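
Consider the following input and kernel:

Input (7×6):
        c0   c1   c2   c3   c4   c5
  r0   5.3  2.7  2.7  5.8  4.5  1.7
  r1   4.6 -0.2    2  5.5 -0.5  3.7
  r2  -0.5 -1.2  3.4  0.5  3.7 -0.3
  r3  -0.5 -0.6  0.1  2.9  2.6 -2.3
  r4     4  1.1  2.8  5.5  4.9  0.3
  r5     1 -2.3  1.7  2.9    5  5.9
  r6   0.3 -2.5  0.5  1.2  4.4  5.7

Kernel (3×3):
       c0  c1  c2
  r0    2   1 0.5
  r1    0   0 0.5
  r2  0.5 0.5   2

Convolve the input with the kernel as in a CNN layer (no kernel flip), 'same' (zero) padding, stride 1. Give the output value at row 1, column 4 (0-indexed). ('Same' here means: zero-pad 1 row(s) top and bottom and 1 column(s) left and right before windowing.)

The receptive field on the zero-padded input at this output position is [5.8 4.5 1.7 / 5.5 -0.5 3.7 / 0.5 3.7 -0.3]. Elementwise product with the kernel and sum: 5.8·2 + 4.5·1 + 1.7·0.5 + 3.7·0.5 + 0.5·0.5 + 3.7·0.5 + -0.3·2.

20.3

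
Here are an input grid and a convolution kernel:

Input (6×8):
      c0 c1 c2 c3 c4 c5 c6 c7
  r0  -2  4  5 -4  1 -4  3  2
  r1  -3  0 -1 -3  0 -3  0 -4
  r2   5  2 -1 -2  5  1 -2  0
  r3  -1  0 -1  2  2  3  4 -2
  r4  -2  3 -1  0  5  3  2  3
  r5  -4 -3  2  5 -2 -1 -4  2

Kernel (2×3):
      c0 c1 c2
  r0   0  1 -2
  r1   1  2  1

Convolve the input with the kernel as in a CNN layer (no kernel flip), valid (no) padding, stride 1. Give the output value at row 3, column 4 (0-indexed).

The receptive field on the input at this output position is [2 3 4 / 5 3 2]. Elementwise product with the kernel and sum: 3·1 + 4·-2 + 5·1 + 3·2 + 2·1.

8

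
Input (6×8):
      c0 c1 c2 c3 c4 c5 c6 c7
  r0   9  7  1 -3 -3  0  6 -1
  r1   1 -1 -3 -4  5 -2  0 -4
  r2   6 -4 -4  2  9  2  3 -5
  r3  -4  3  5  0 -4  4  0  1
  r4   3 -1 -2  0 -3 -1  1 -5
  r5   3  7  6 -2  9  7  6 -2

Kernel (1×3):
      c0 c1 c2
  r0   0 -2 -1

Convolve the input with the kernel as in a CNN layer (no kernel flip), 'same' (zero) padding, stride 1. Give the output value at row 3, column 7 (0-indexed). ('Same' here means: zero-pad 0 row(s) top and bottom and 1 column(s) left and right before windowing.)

-2

The receptive field on the zero-padded input at this output position is [0 1 0]. Elementwise product with the kernel and sum: 1·-2 + 0·-1.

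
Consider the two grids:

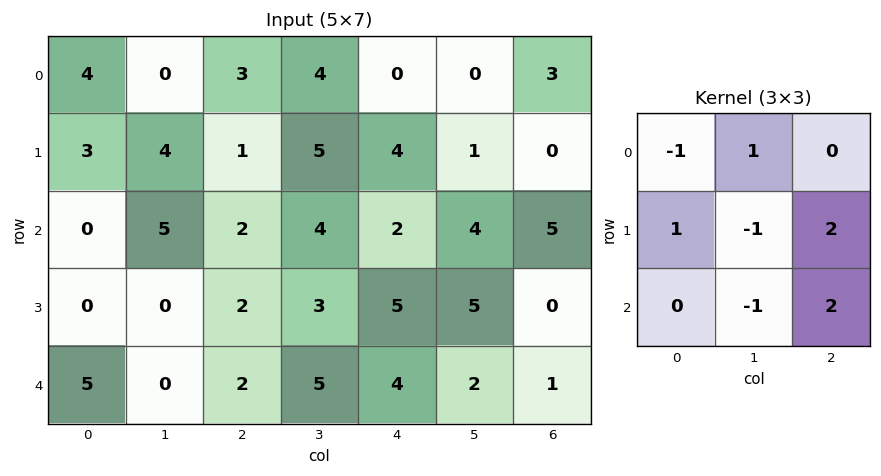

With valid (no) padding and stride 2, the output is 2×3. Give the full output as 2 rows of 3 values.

-4 5 9
13 14 2

Output[0,0]: The receptive field on the input at this output position is [4 0 3 / 3 4 1 / 0 5 2]. Elementwise product with the kernel and sum: 4·-1 + 0·1 + 3·1 + 4·-1 + 1·2 + 5·-1 + 2·2.
Output[0,1]: The receptive field on the input at this output position is [3 4 0 / 1 5 4 / 2 4 2]. Elementwise product with the kernel and sum: 3·-1 + 4·1 + 1·1 + 5·-1 + 4·2 + 4·-1 + 2·2.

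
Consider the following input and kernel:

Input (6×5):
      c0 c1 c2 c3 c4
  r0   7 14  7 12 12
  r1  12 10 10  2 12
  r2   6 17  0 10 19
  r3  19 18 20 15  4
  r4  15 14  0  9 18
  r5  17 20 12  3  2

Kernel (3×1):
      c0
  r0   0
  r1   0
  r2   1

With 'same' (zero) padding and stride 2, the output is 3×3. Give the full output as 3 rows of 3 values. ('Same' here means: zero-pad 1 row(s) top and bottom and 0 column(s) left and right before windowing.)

Output[0,0]: The receptive field on the zero-padded input at this output position is [0 / 7 / 12]. Elementwise product with the kernel and sum: 12·1.
Output[0,1]: The receptive field on the zero-padded input at this output position is [0 / 7 / 10]. Elementwise product with the kernel and sum: 10·1.

12 10 12
19 20 4
17 12 2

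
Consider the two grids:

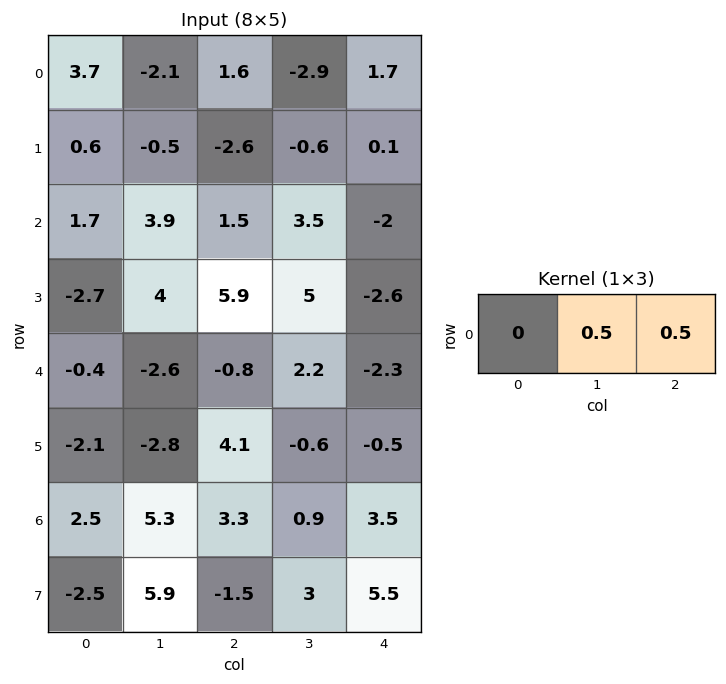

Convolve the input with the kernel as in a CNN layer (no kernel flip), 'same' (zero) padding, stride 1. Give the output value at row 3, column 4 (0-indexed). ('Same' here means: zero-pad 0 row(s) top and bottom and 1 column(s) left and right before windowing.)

-1.3

The receptive field on the zero-padded input at this output position is [5 -2.6 0]. Elementwise product with the kernel and sum: -2.6·0.5 + 0·0.5.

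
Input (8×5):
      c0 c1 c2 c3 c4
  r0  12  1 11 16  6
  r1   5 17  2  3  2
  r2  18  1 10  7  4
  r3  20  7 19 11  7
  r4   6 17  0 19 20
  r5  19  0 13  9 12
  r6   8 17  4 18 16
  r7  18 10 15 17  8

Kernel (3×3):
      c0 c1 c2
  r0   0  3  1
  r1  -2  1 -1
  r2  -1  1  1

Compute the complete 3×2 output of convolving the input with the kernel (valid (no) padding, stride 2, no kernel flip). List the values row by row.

Output[0,0]: The receptive field on the input at this output position is [12 1 11 / 5 17 2 / 18 1 10]. Elementwise product with the kernel and sum: 1·3 + 11·1 + 5·-2 + 17·1 + 2·-1 + 18·-1 + 1·1 + 10·1.

12 52
-28 30
13 78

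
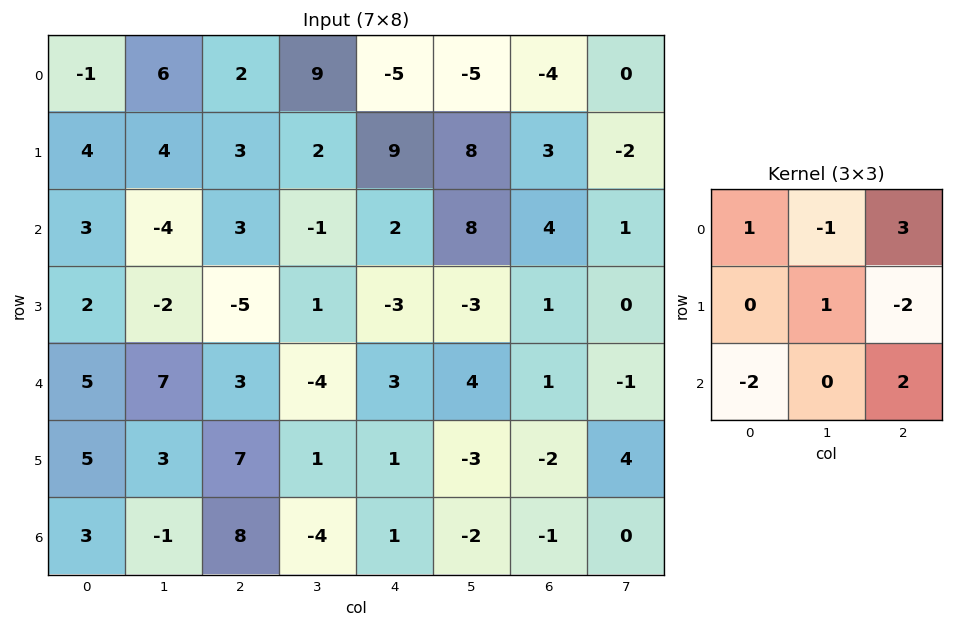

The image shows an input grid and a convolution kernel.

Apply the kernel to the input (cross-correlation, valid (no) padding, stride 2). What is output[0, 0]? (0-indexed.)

The receptive field on the input at this output position is [-1 6 2 / 4 4 3 / 3 -4 3]. Elementwise product with the kernel and sum: -1·1 + 6·-1 + 2·3 + 4·1 + 3·-2 + 3·-2 + 3·2.

-3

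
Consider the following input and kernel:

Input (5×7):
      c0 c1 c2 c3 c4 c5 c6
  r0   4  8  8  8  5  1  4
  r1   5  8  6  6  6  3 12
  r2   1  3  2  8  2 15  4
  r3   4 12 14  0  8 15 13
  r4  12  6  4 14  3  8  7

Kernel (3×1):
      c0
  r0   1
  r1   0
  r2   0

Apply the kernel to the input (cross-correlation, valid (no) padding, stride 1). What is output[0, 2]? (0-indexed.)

8

The receptive field on the input at this output position is [8 / 6 / 2]. Elementwise product with the kernel and sum: 8·1.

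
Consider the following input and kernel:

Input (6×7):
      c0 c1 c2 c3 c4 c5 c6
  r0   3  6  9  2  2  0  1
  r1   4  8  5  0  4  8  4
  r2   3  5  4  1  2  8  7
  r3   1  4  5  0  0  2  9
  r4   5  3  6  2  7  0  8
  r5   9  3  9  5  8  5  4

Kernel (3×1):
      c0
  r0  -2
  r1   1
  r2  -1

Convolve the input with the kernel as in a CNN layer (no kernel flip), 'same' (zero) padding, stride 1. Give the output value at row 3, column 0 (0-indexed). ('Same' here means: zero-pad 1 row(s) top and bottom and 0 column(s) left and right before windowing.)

The receptive field on the zero-padded input at this output position is [3 / 1 / 5]. Elementwise product with the kernel and sum: 3·-2 + 1·1 + 5·-1.

-10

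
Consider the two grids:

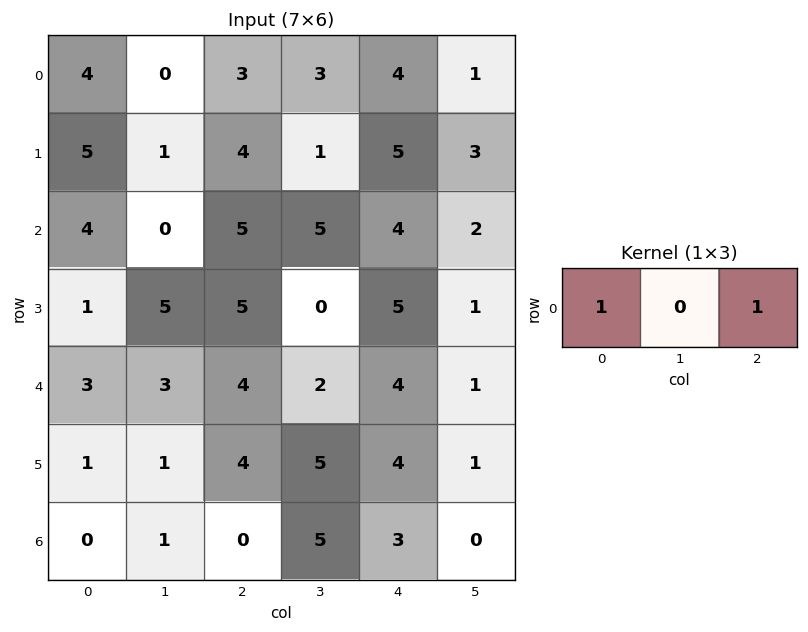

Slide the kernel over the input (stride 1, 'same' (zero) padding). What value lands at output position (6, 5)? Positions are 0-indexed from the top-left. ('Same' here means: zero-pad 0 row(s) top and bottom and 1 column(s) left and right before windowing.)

The receptive field on the zero-padded input at this output position is [3 0 0]. Elementwise product with the kernel and sum: 3·1 + 0·1.

3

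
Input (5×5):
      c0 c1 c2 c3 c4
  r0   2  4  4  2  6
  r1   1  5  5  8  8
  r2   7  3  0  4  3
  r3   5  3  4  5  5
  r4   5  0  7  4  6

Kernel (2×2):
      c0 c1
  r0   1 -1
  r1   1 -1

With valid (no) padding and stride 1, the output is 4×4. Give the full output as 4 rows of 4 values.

-6 0 -1 -4
0 3 -7 1
6 2 -5 1
7 -8 2 -2

Output[0,0]: The receptive field on the input at this output position is [2 4 / 1 5]. Elementwise product with the kernel and sum: 2·1 + 4·-1 + 1·1 + 5·-1.
Output[0,1]: The receptive field on the input at this output position is [4 4 / 5 5]. Elementwise product with the kernel and sum: 4·1 + 4·-1 + 5·1 + 5·-1.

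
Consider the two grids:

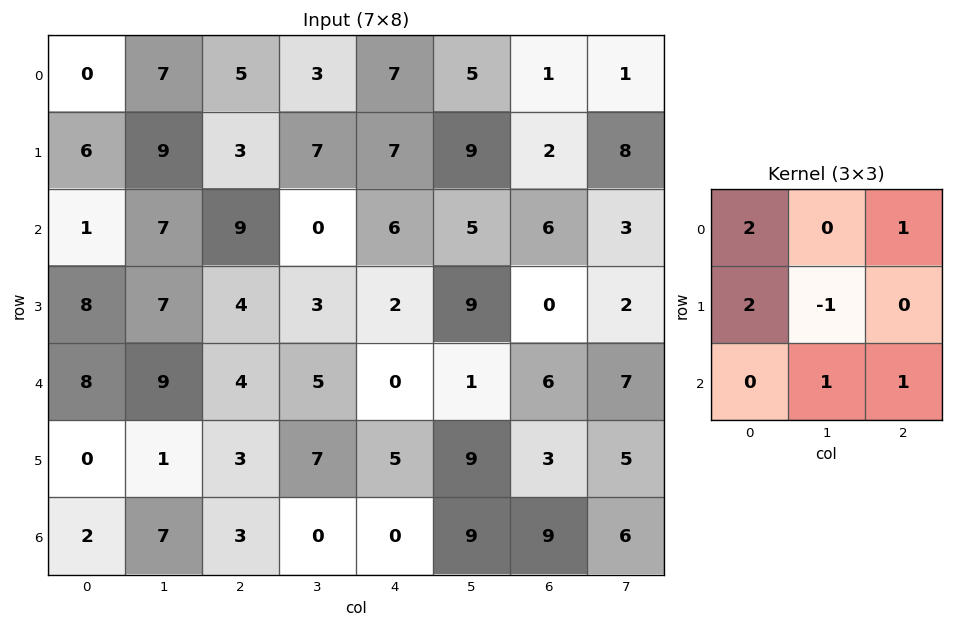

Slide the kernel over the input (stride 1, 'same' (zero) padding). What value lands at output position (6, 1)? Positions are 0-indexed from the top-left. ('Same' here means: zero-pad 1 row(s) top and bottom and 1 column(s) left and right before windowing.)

The receptive field on the zero-padded input at this output position is [0 1 3 / 2 7 3 / 0 0 0]. Elementwise product with the kernel and sum: 0·2 + 3·1 + 2·2 + 7·-1 + 0·1 + 0·1.

0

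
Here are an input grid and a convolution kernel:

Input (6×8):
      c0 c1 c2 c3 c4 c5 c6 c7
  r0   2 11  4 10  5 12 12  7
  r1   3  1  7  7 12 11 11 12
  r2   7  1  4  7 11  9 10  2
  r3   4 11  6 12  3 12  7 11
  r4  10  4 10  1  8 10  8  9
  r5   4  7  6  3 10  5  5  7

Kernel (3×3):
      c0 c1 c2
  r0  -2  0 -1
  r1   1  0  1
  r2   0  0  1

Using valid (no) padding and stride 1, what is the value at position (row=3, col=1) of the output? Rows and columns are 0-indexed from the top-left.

The receptive field on the input at this output position is [11 6 12 / 4 10 1 / 7 6 3]. Elementwise product with the kernel and sum: 11·-2 + 12·-1 + 4·1 + 1·1 + 3·1.

-26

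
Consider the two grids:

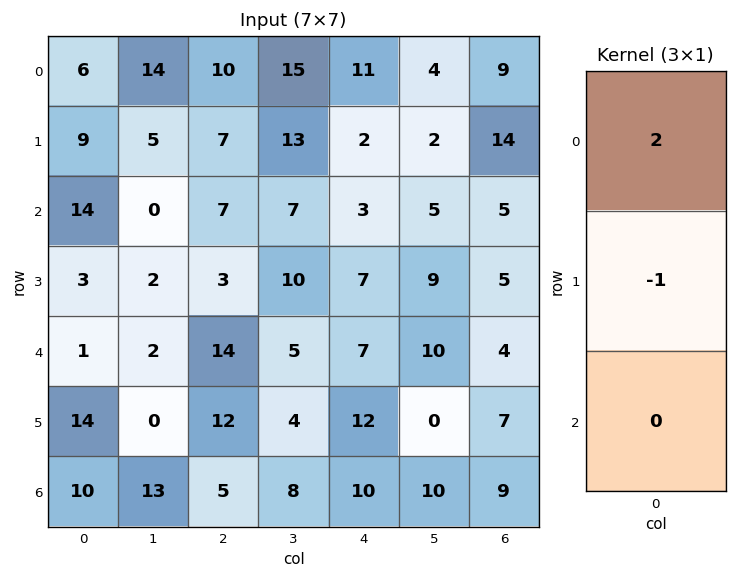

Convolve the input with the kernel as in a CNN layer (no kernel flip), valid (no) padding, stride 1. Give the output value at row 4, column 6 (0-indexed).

The receptive field on the input at this output position is [4 / 7 / 9]. Elementwise product with the kernel and sum: 4·2 + 7·-1.

1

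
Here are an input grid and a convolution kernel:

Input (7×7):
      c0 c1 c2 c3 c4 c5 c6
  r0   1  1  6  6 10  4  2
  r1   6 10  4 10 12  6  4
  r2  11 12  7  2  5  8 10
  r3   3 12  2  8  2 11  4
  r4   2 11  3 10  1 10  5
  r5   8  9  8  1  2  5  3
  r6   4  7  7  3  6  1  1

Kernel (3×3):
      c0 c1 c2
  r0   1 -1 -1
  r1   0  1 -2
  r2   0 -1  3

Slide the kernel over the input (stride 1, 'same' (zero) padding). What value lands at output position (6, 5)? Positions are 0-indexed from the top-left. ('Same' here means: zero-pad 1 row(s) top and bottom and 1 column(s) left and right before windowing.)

-7

The receptive field on the zero-padded input at this output position is [2 5 3 / 6 1 1 / 0 0 0]. Elementwise product with the kernel and sum: 2·1 + 5·-1 + 3·-1 + 1·1 + 1·-2 + 0·-1 + 0·3.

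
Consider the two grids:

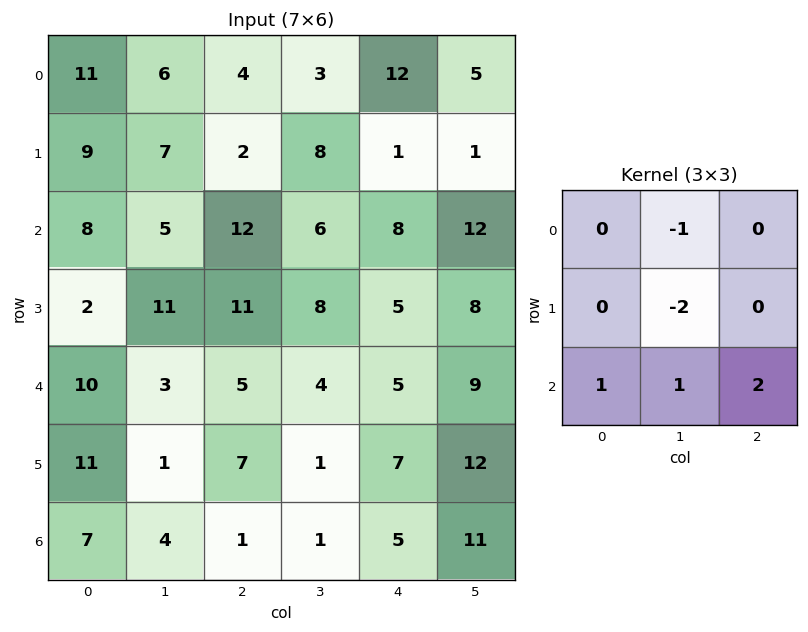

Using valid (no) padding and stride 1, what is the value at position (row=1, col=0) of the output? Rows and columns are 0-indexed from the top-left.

The receptive field on the input at this output position is [9 7 2 / 8 5 12 / 2 11 11]. Elementwise product with the kernel and sum: 7·-1 + 5·-2 + 2·1 + 11·1 + 11·2.

18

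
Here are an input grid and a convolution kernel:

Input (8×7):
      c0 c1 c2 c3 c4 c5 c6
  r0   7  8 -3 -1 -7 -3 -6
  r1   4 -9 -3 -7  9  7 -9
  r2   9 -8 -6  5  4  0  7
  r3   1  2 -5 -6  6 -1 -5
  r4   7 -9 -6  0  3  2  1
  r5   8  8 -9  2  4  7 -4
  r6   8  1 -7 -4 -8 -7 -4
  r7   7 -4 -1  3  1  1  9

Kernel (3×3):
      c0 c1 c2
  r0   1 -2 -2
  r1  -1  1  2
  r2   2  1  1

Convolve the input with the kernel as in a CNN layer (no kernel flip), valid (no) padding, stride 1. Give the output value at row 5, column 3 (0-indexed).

-30

The receptive field on the input at this output position is [2 4 7 / -4 -8 -7 / 3 1 1]. Elementwise product with the kernel and sum: 2·1 + 4·-2 + 7·-2 + -4·-1 + -8·1 + -7·2 + 3·2 + 1·1 + 1·1.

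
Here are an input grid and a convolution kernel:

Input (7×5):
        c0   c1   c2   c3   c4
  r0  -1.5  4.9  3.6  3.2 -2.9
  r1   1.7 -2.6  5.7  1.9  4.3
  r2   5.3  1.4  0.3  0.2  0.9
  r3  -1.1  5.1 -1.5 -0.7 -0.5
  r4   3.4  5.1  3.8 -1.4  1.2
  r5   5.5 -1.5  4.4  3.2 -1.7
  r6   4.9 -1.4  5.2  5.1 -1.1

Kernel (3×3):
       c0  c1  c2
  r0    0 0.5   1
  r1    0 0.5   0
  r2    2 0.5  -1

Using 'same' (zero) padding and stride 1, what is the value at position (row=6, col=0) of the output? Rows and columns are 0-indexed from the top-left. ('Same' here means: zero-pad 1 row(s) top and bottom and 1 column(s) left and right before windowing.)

3.7

The receptive field on the zero-padded input at this output position is [0 5.5 -1.5 / 0 4.9 -1.4 / 0 0 0]. Elementwise product with the kernel and sum: 5.5·0.5 + -1.5·1 + 4.9·0.5 + 0·2 + 0·0.5 + 0·-1.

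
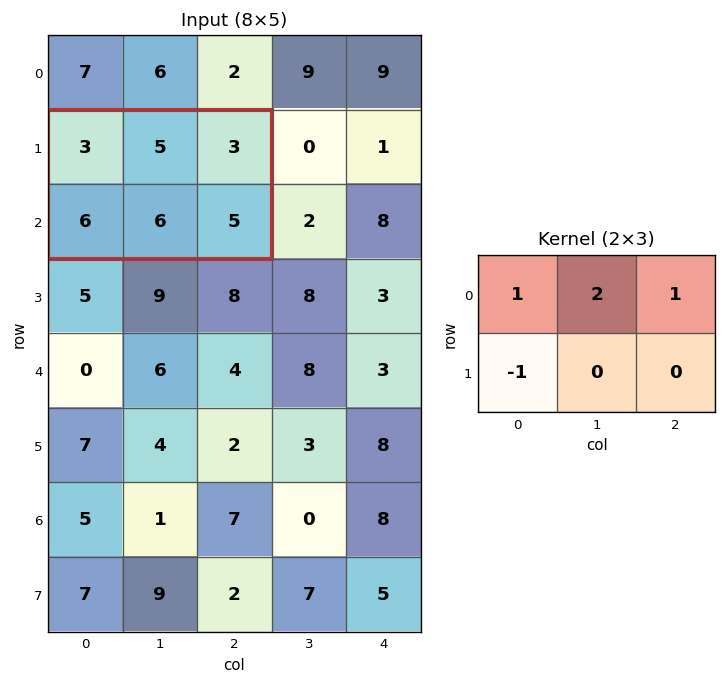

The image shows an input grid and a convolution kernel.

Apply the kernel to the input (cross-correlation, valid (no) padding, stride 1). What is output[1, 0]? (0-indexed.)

The receptive field on the input at this output position is [3 5 3 / 6 6 5]. Elementwise product with the kernel and sum: 3·1 + 5·2 + 3·1 + 6·-1.

10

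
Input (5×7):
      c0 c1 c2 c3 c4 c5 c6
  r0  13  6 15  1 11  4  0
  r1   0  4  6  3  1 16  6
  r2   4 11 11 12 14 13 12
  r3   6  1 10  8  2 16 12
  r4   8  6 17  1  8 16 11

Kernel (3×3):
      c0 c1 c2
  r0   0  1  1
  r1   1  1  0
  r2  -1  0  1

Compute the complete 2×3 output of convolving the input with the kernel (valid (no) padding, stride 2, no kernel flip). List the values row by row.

32 24 19
38 35 46

Output[0,0]: The receptive field on the input at this output position is [13 6 15 / 0 4 6 / 4 11 11]. Elementwise product with the kernel and sum: 6·1 + 15·1 + 0·1 + 4·1 + 4·-1 + 11·1.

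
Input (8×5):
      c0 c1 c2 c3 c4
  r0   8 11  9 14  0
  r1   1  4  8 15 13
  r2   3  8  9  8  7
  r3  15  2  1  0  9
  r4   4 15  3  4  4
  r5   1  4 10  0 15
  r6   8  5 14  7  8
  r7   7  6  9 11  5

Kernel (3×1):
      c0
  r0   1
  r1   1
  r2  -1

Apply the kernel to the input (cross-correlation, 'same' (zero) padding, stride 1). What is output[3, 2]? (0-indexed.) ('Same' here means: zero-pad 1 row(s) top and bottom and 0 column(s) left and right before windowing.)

The receptive field on the zero-padded input at this output position is [9 / 1 / 3]. Elementwise product with the kernel and sum: 9·1 + 1·1 + 3·-1.

7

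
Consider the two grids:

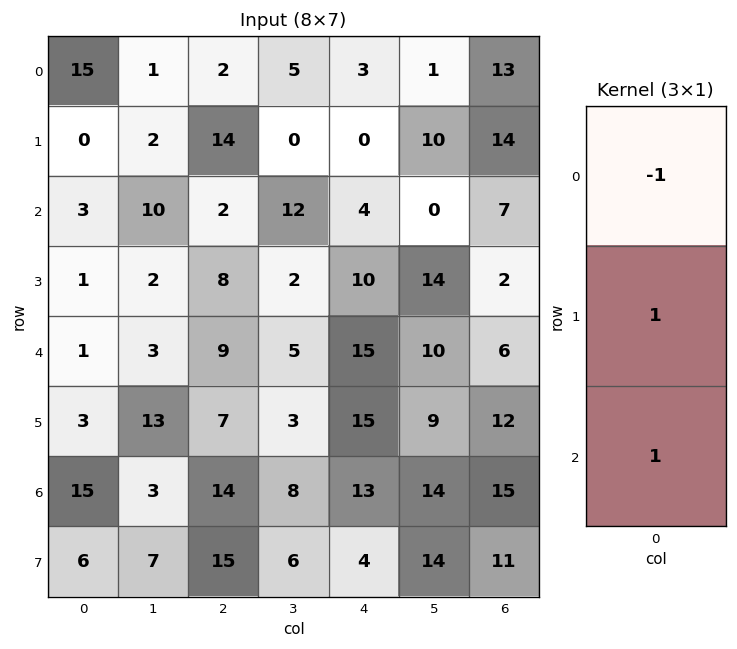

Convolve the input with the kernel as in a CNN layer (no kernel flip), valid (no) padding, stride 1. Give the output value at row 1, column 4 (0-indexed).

14

The receptive field on the input at this output position is [0 / 4 / 10]. Elementwise product with the kernel and sum: 0·-1 + 4·1 + 10·1.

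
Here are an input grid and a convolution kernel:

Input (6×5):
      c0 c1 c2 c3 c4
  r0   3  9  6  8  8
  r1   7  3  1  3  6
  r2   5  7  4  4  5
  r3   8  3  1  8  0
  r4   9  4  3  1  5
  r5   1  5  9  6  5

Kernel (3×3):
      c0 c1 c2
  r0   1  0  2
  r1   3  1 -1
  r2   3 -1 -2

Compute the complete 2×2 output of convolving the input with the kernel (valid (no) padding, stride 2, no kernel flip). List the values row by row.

Output[0,0]: The receptive field on the input at this output position is [3 9 6 / 7 3 1 / 5 7 4]. Elementwise product with the kernel and sum: 3·1 + 6·2 + 7·3 + 3·1 + 1·-1 + 5·3 + 7·-1 + 4·-2.

38 20
56 23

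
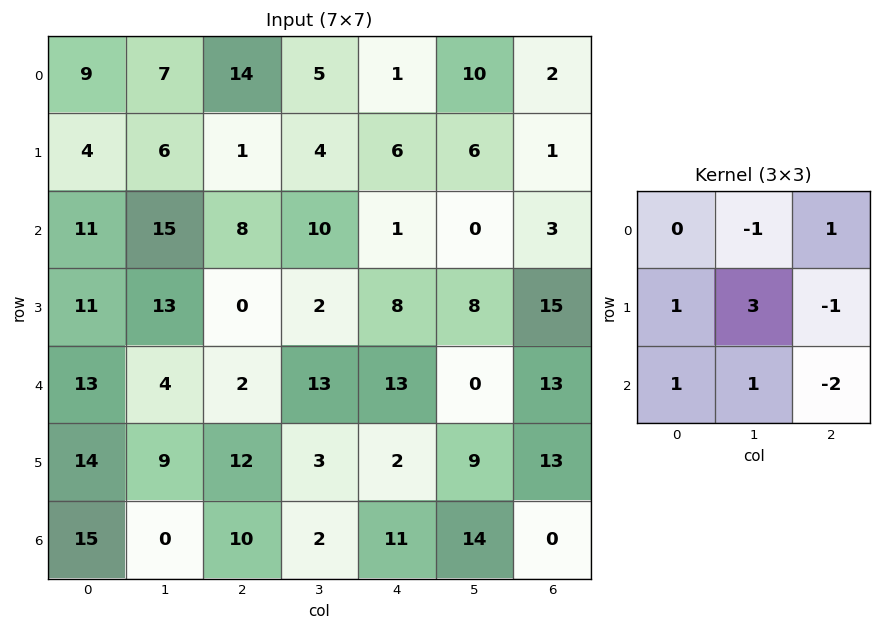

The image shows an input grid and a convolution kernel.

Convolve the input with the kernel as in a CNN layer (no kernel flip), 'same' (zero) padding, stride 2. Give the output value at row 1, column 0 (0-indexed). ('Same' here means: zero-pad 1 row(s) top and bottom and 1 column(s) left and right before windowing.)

5

The receptive field on the zero-padded input at this output position is [0 4 6 / 0 11 15 / 0 11 13]. Elementwise product with the kernel and sum: 4·-1 + 6·1 + 0·1 + 11·3 + 15·-1 + 0·1 + 11·1 + 13·-2.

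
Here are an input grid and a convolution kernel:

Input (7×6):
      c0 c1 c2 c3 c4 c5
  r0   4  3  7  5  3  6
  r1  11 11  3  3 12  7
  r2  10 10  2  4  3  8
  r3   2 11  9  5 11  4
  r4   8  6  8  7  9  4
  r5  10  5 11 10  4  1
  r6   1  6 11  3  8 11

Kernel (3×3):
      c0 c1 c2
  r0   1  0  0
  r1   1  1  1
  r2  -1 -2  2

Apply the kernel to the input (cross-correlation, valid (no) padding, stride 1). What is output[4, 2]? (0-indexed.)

32

The receptive field on the input at this output position is [8 7 9 / 11 10 4 / 11 3 8]. Elementwise product with the kernel and sum: 8·1 + 11·1 + 10·1 + 4·1 + 11·-1 + 3·-2 + 8·2.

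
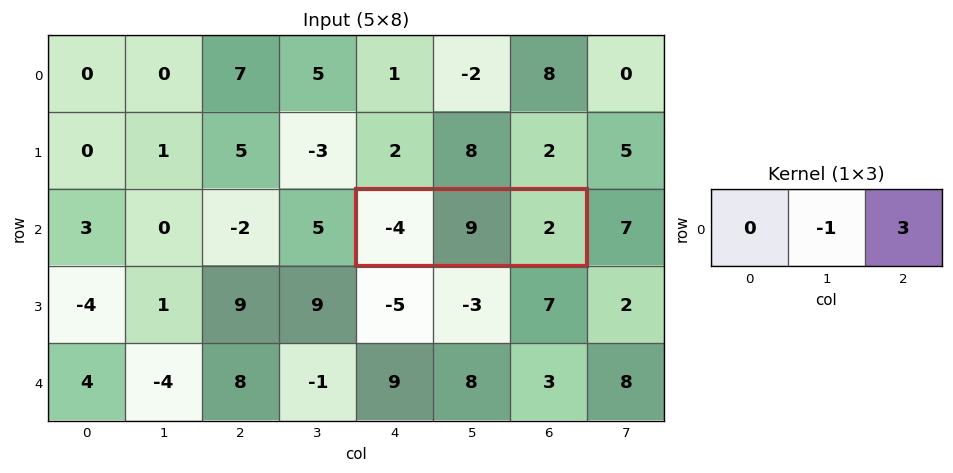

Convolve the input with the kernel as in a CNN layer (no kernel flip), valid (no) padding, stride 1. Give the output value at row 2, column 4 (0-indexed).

The receptive field on the input at this output position is [-4 9 2]. Elementwise product with the kernel and sum: 9·-1 + 2·3.

-3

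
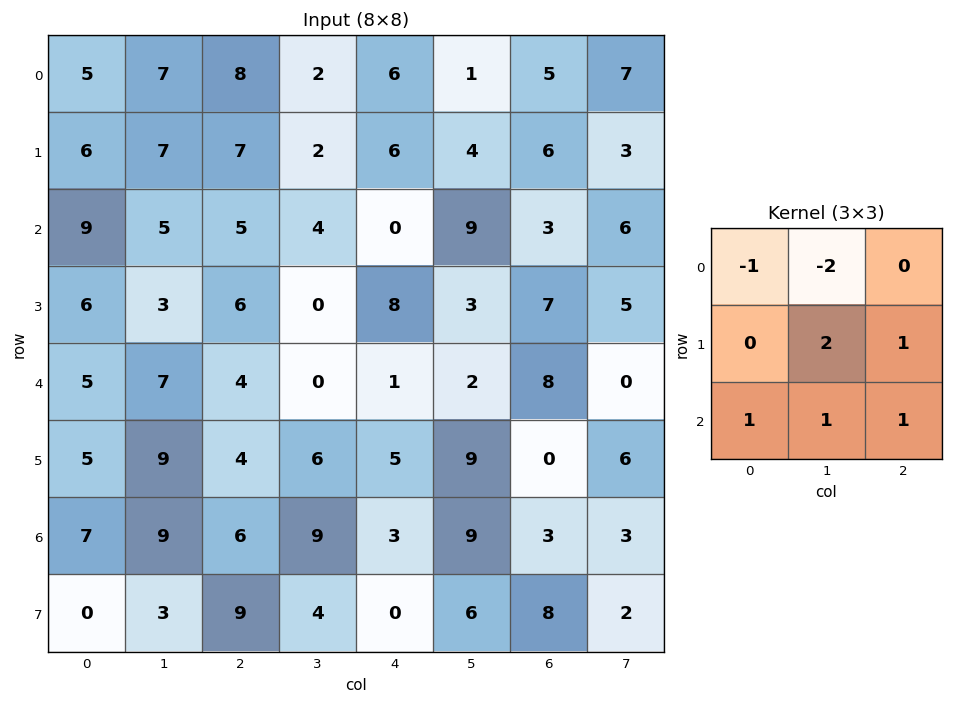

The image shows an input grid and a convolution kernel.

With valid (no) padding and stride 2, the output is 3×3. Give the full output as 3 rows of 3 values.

21 7 18
9 0 6
25 31 28

Output[0,0]: The receptive field on the input at this output position is [5 7 8 / 6 7 7 / 9 5 5]. Elementwise product with the kernel and sum: 5·-1 + 7·-2 + 7·2 + 7·1 + 9·1 + 5·1 + 5·1.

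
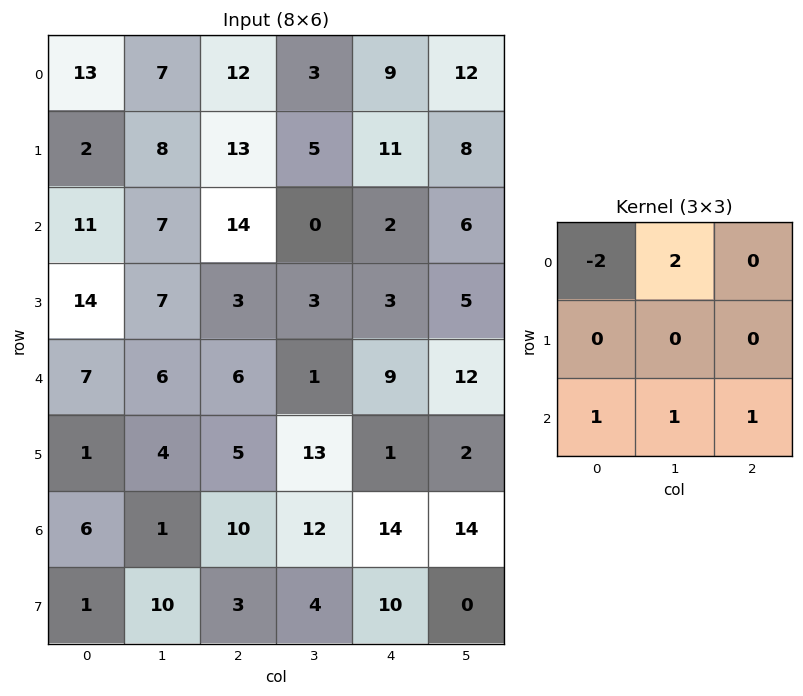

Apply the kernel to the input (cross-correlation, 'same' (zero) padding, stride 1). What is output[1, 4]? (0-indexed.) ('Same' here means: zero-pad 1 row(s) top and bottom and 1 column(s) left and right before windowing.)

20

The receptive field on the zero-padded input at this output position is [3 9 12 / 5 11 8 / 0 2 6]. Elementwise product with the kernel and sum: 3·-2 + 9·2 + 0·1 + 2·1 + 6·1.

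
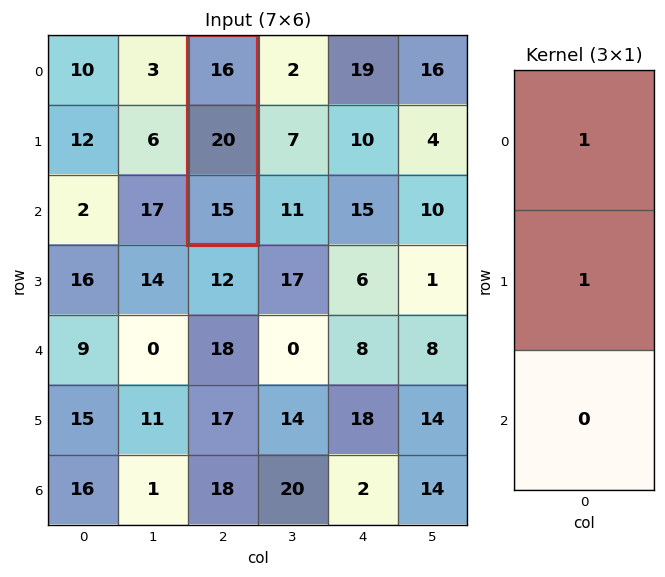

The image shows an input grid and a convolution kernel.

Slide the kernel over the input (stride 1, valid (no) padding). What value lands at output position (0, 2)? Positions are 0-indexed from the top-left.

The receptive field on the input at this output position is [16 / 20 / 15]. Elementwise product with the kernel and sum: 16·1 + 20·1.

36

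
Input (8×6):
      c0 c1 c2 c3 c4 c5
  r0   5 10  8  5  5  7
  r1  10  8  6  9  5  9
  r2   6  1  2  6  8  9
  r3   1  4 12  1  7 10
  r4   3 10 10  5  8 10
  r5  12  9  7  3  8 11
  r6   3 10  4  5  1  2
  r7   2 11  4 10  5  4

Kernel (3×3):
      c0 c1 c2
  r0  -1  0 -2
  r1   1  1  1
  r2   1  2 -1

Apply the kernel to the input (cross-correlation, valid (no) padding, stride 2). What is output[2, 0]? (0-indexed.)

24

The receptive field on the input at this output position is [3 10 10 / 12 9 7 / 3 10 4]. Elementwise product with the kernel and sum: 3·-1 + 10·-2 + 12·1 + 9·1 + 7·1 + 3·1 + 10·2 + 4·-1.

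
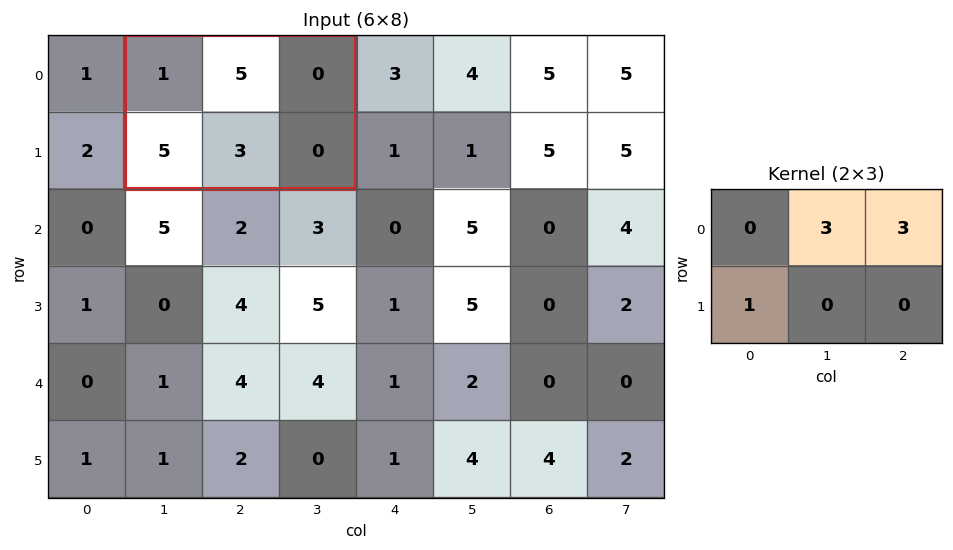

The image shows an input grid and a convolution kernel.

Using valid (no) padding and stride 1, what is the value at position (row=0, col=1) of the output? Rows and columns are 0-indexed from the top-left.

20

The receptive field on the input at this output position is [1 5 0 / 5 3 0]. Elementwise product with the kernel and sum: 5·3 + 0·3 + 5·1.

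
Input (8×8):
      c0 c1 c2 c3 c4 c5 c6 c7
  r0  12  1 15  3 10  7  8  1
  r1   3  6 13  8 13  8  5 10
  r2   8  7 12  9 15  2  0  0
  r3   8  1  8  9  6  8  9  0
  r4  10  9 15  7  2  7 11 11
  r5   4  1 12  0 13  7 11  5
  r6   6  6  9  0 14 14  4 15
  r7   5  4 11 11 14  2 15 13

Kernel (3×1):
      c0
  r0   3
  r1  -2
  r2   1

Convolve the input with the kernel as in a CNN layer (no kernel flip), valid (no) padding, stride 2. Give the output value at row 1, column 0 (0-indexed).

The receptive field on the input at this output position is [8 / 8 / 10]. Elementwise product with the kernel and sum: 8·3 + 8·-2 + 10·1.

18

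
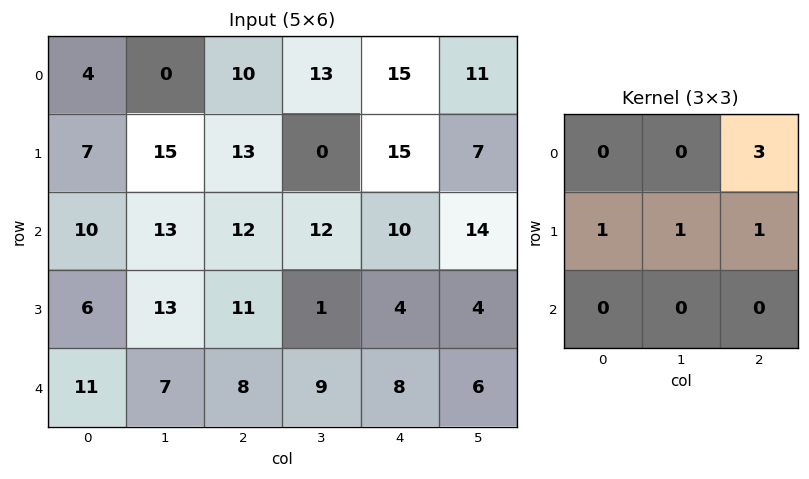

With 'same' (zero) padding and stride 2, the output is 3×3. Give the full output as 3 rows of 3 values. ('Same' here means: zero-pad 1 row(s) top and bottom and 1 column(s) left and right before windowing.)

Output[0,0]: The receptive field on the zero-padded input at this output position is [0 0 0 / 0 4 0 / 0 7 15]. Elementwise product with the kernel and sum: 0·3 + 0·1 + 4·1 + 0·1.

4 23 39
68 37 57
57 27 35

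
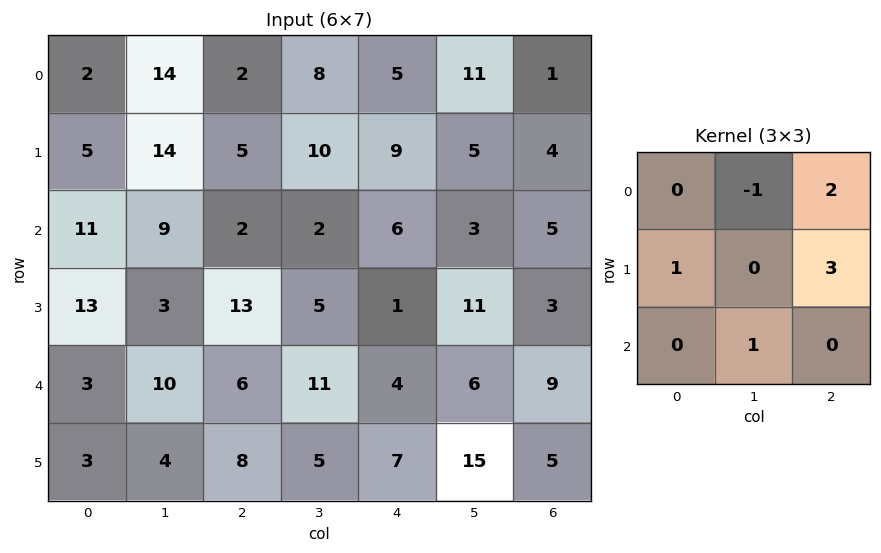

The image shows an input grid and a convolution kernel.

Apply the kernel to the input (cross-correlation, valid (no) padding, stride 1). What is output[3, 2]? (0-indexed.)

20

The receptive field on the input at this output position is [13 5 1 / 6 11 4 / 8 5 7]. Elementwise product with the kernel and sum: 5·-1 + 1·2 + 6·1 + 4·3 + 5·1.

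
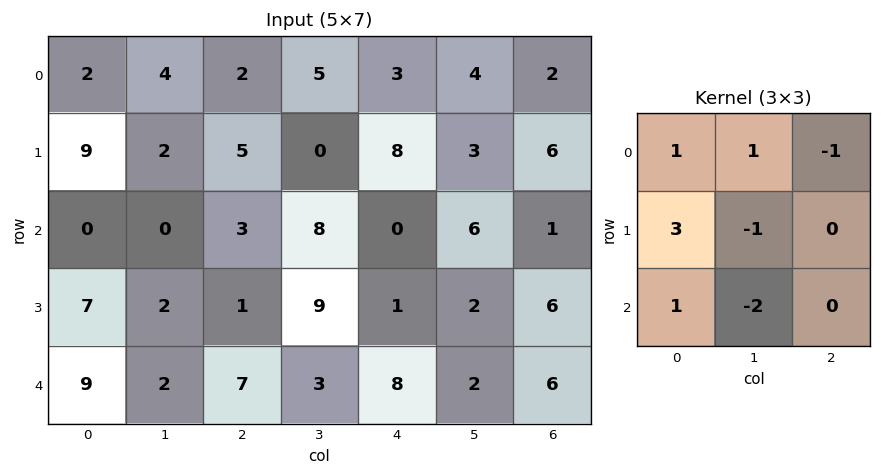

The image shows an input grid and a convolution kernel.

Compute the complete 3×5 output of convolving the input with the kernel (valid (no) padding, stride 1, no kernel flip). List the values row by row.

Output[0,0]: The receptive field on the input at this output position is [2 4 2 / 9 2 5 / 0 0 3]. Elementwise product with the kernel and sum: 2·1 + 4·1 + 2·-1 + 9·3 + 2·-1 + 0·1 + 0·-2.
Output[0,1]: The receptive field on the input at this output position is [4 2 5 / 2 5 0 / 0 3 8]. Elementwise product with the kernel and sum: 4·1 + 2·1 + 5·-1 + 2·3 + 5·-1 + 0·1 + 3·-2.

29 -4 6 4 14
9 4 -19 36 -4
21 -12 6 15 10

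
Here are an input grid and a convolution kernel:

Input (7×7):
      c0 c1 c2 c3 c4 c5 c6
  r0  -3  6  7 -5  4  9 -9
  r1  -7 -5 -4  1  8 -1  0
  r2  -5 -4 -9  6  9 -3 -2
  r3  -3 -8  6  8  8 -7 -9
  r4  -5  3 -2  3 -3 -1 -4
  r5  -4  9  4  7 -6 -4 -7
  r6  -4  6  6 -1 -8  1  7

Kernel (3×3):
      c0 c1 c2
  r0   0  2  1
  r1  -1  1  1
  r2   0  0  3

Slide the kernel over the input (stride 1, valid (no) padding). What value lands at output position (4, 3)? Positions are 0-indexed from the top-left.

-21

The receptive field on the input at this output position is [3 -3 -1 / 7 -6 -4 / -1 -8 1]. Elementwise product with the kernel and sum: -3·2 + -1·1 + 7·-1 + -6·1 + -4·1 + 1·3.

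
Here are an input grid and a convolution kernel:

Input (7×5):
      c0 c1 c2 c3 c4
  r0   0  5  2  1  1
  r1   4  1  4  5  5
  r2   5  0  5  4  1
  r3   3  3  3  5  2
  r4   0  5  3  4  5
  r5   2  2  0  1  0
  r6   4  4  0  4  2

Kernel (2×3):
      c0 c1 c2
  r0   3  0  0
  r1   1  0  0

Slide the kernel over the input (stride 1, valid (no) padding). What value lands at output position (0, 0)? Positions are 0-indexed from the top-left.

4

The receptive field on the input at this output position is [0 5 2 / 4 1 4]. Elementwise product with the kernel and sum: 0·3 + 4·1.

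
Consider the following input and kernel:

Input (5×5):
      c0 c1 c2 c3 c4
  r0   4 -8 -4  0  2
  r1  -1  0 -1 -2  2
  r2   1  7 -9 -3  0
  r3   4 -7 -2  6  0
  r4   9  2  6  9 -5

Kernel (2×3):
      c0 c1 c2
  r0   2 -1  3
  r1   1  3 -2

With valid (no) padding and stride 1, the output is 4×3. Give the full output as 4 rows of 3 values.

5 -11 -13
35 -19 -12
-45 -11 1
12 8 33

Output[0,0]: The receptive field on the input at this output position is [4 -8 -4 / -1 0 -1]. Elementwise product with the kernel and sum: 4·2 + -8·-1 + -4·3 + -1·1 + 0·3 + -1·-2.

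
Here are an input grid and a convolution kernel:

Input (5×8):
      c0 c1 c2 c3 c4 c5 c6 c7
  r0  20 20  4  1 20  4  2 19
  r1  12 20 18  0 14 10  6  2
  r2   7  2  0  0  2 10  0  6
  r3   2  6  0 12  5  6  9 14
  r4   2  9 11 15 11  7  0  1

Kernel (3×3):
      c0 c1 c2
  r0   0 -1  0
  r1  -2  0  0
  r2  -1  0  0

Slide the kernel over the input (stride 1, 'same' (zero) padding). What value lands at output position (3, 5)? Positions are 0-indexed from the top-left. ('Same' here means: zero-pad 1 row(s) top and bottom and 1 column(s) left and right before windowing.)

-31

The receptive field on the zero-padded input at this output position is [2 10 0 / 5 6 9 / 11 7 0]. Elementwise product with the kernel and sum: 10·-1 + 5·-2 + 11·-1.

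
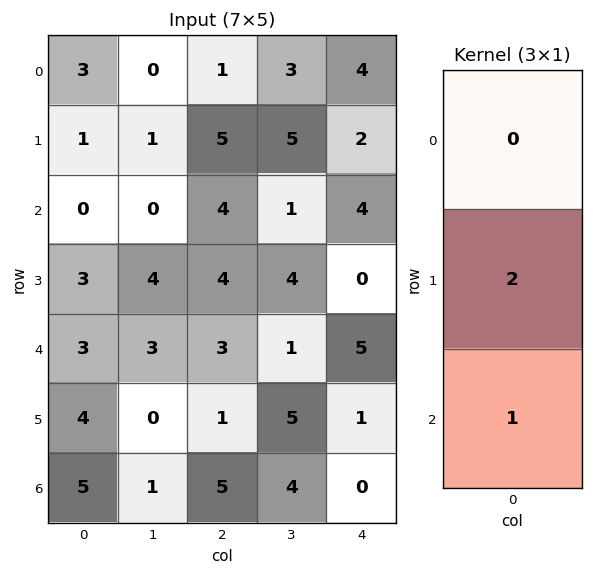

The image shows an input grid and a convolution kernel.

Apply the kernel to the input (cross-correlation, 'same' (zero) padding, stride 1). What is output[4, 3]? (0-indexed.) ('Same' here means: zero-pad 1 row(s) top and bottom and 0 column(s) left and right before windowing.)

7

The receptive field on the zero-padded input at this output position is [4 / 1 / 5]. Elementwise product with the kernel and sum: 1·2 + 5·1.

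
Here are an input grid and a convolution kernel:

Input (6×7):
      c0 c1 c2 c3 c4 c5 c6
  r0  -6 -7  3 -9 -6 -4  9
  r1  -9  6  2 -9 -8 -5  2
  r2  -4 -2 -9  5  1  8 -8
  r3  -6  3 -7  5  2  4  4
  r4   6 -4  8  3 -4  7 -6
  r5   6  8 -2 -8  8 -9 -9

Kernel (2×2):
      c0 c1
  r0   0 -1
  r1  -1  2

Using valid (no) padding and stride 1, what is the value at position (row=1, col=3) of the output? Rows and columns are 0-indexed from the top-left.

The receptive field on the input at this output position is [-9 -8 / 5 1]. Elementwise product with the kernel and sum: -8·-1 + 5·-1 + 1·2.

5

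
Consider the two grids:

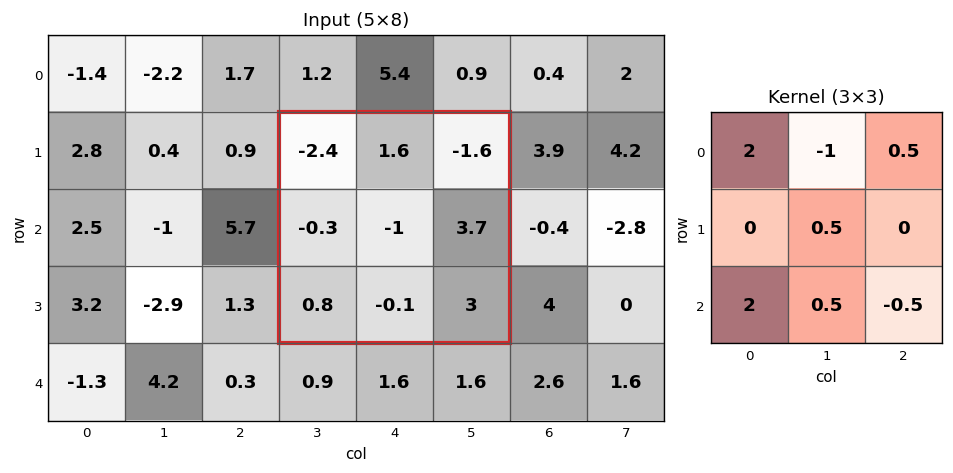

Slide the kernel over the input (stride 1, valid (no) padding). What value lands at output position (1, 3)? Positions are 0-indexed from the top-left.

The receptive field on the input at this output position is [-2.4 1.6 -1.6 / -0.3 -1 3.7 / 0.8 -0.1 3]. Elementwise product with the kernel and sum: -2.4·2 + 1.6·-1 + -1.6·0.5 + -1·0.5 + 0.8·2 + -0.1·0.5 + 3·-0.5.

-7.65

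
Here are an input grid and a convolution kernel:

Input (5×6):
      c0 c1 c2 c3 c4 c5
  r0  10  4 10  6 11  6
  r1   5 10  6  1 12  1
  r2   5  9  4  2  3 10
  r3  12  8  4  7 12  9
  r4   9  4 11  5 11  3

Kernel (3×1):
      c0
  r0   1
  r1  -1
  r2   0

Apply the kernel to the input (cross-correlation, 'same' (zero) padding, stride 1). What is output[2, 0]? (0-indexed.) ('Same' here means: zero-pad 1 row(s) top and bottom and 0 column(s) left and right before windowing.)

0

The receptive field on the zero-padded input at this output position is [5 / 5 / 12]. Elementwise product with the kernel and sum: 5·1 + 5·-1.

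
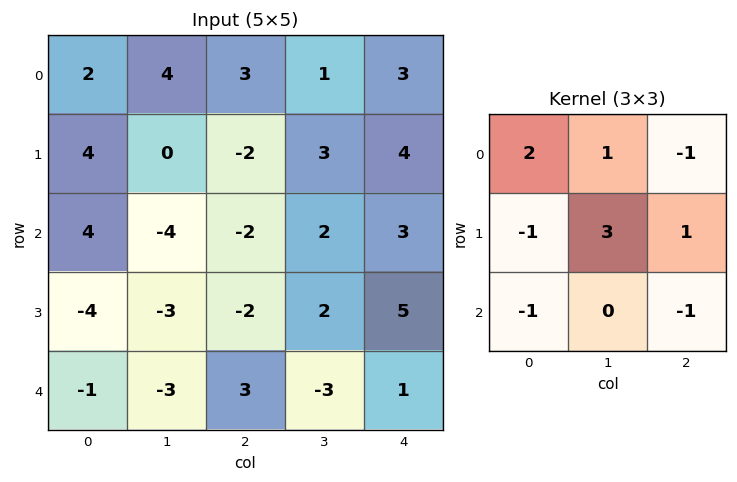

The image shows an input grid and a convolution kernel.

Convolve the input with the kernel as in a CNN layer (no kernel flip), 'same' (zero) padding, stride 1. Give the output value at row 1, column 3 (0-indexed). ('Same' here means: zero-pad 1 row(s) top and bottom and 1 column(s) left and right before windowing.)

The receptive field on the zero-padded input at this output position is [3 1 3 / -2 3 4 / -2 2 3]. Elementwise product with the kernel and sum: 3·2 + 1·1 + 3·-1 + -2·-1 + 3·3 + 4·1 + -2·-1 + 3·-1.

18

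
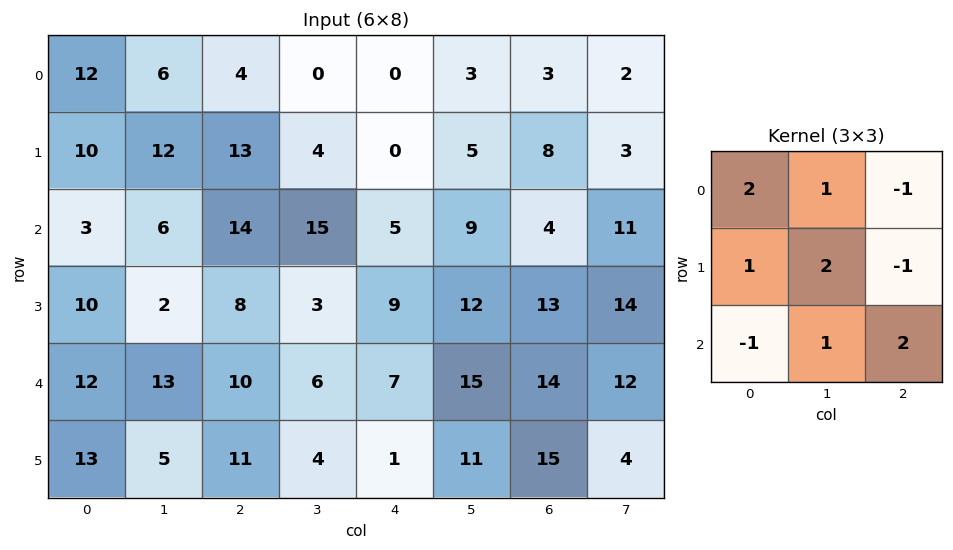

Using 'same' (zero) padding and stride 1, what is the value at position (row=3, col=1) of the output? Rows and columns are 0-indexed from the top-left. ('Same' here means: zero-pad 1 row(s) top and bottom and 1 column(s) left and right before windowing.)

The receptive field on the zero-padded input at this output position is [3 6 14 / 10 2 8 / 12 13 10]. Elementwise product with the kernel and sum: 3·2 + 6·1 + 14·-1 + 10·1 + 2·2 + 8·-1 + 12·-1 + 13·1 + 10·2.

25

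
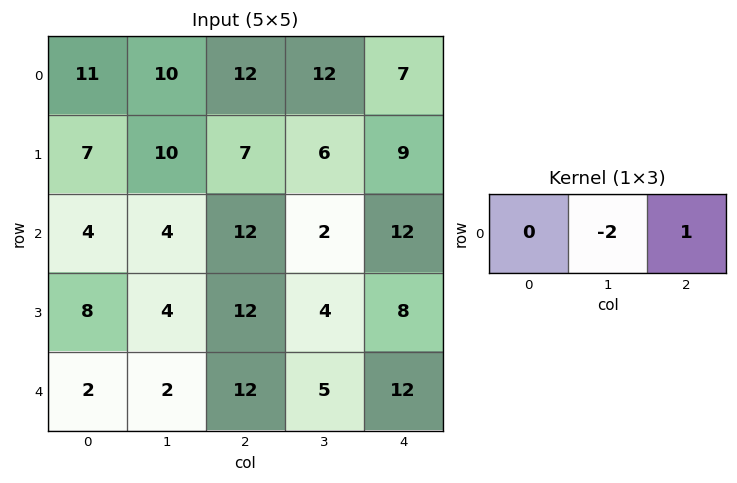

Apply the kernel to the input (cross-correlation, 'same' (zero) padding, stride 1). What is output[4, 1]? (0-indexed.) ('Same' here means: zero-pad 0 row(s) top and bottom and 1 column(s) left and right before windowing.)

The receptive field on the zero-padded input at this output position is [2 2 12]. Elementwise product with the kernel and sum: 2·-2 + 12·1.

8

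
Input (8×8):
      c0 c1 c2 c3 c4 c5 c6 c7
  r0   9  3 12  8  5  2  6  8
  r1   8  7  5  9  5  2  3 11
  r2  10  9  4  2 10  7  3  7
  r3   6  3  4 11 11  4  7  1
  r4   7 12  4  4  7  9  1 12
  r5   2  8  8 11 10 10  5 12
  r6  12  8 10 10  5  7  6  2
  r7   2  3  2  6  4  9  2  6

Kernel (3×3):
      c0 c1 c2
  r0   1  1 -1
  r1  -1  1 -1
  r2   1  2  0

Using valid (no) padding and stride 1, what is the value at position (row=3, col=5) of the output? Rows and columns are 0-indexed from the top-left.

10

The receptive field on the input at this output position is [4 7 1 / 9 1 12 / 10 5 12]. Elementwise product with the kernel and sum: 4·1 + 7·1 + 1·-1 + 9·-1 + 1·1 + 12·-1 + 10·1 + 5·2.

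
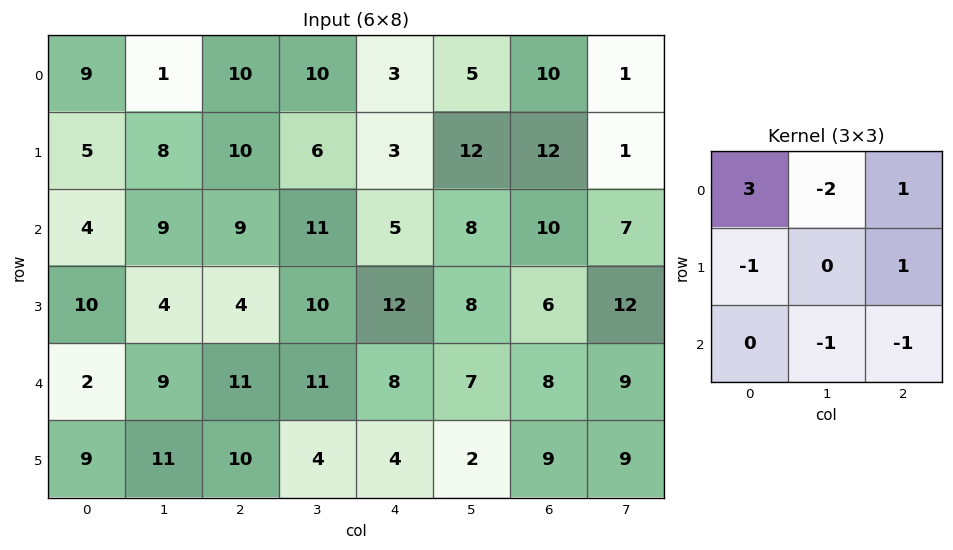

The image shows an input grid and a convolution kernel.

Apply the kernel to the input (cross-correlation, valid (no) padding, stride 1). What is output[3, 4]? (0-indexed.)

The receptive field on the input at this output position is [12 8 6 / 8 7 8 / 4 2 9]. Elementwise product with the kernel and sum: 12·3 + 8·-2 + 6·1 + 8·-1 + 8·1 + 2·-1 + 9·-1.

15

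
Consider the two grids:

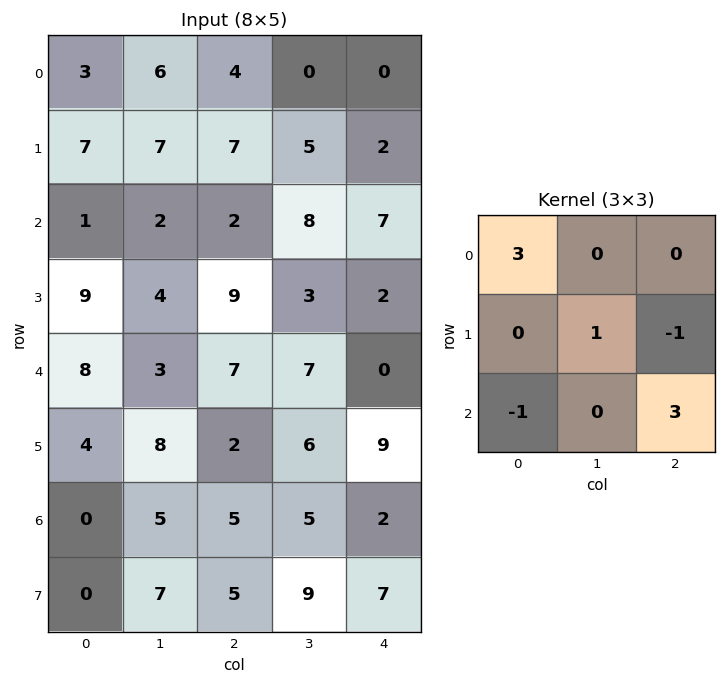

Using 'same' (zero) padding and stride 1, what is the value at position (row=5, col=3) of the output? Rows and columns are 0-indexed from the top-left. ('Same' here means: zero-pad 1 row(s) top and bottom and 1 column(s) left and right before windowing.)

The receptive field on the zero-padded input at this output position is [7 7 0 / 2 6 9 / 5 5 2]. Elementwise product with the kernel and sum: 7·3 + 6·1 + 9·-1 + 5·-1 + 2·3.

19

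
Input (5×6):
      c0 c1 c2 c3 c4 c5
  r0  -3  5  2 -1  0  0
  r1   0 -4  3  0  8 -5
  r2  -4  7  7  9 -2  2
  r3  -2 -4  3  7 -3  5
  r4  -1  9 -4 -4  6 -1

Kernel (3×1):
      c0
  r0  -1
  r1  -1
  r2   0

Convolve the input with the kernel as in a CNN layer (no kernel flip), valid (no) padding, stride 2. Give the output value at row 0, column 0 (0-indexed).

3

The receptive field on the input at this output position is [-3 / 0 / -4]. Elementwise product with the kernel and sum: -3·-1 + 0·-1.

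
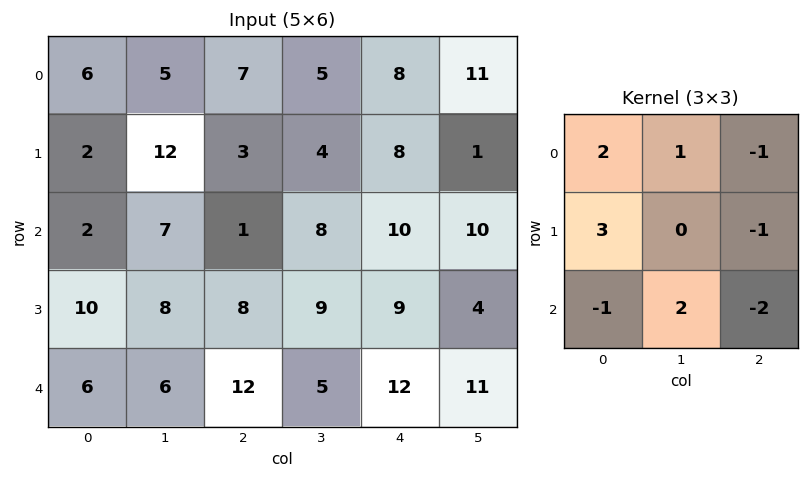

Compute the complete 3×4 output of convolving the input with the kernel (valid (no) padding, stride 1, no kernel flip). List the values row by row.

23 23 7 10
8 26 -13 30
14 30 -11 36

Output[0,0]: The receptive field on the input at this output position is [6 5 7 / 2 12 3 / 2 7 1]. Elementwise product with the kernel and sum: 6·2 + 5·1 + 7·-1 + 2·3 + 3·-1 + 2·-1 + 7·2 + 1·-2.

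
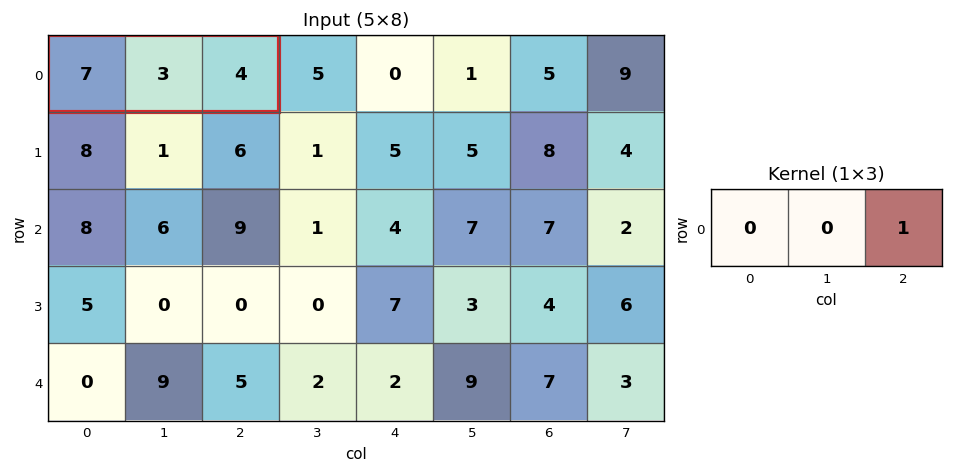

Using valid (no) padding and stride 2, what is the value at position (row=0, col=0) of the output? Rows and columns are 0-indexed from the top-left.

4

The receptive field on the input at this output position is [7 3 4]. Elementwise product with the kernel and sum: 4·1.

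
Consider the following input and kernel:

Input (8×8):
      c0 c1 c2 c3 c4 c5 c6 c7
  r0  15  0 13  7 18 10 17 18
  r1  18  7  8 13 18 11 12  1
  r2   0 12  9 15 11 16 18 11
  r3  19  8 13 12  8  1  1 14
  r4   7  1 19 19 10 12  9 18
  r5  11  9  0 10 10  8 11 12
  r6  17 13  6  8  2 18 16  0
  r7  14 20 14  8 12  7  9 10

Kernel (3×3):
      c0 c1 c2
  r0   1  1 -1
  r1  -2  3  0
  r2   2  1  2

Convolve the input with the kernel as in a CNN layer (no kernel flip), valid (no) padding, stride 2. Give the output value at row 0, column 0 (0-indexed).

17

The receptive field on the input at this output position is [15 0 13 / 18 7 8 / 0 12 9]. Elementwise product with the kernel and sum: 15·1 + 0·1 + 13·-1 + 18·-2 + 7·3 + 0·2 + 12·1 + 9·2.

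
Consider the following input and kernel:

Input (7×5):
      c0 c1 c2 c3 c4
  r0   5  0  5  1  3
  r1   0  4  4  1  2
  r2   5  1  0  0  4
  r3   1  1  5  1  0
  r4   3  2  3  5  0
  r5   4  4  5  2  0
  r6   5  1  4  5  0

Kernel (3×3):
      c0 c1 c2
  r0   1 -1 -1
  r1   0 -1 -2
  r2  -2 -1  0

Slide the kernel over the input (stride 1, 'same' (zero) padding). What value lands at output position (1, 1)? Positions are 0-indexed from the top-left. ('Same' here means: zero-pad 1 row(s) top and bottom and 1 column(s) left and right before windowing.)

-23

The receptive field on the zero-padded input at this output position is [5 0 5 / 0 4 4 / 5 1 0]. Elementwise product with the kernel and sum: 5·1 + 0·-1 + 5·-1 + 4·-1 + 4·-2 + 5·-2 + 1·-1.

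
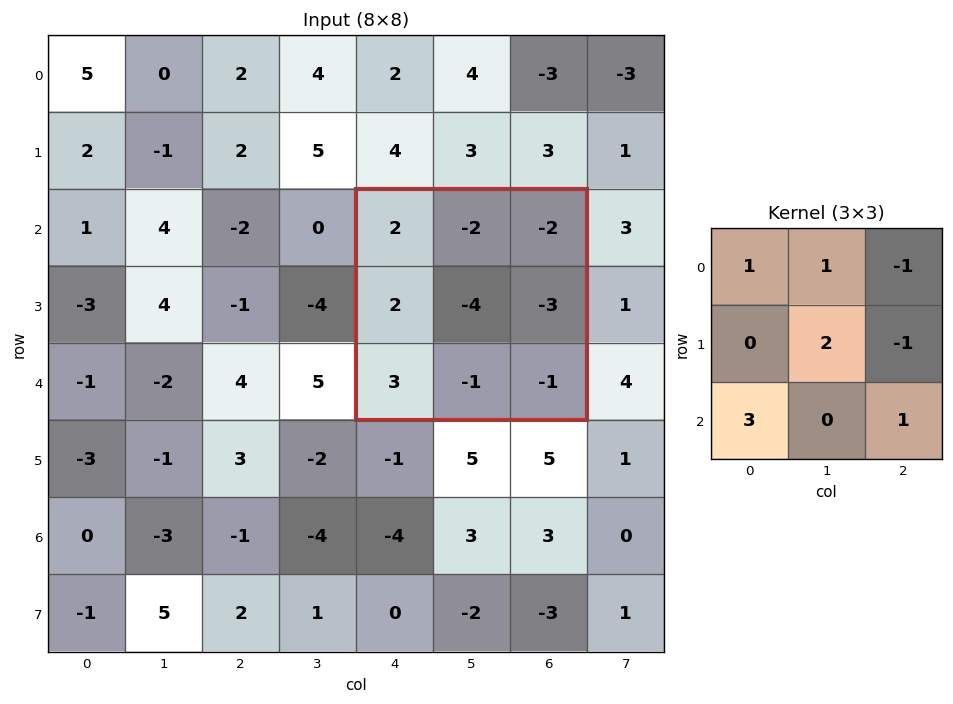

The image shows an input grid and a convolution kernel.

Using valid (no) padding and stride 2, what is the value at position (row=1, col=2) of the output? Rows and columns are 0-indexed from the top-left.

5

The receptive field on the input at this output position is [2 -2 -2 / 2 -4 -3 / 3 -1 -1]. Elementwise product with the kernel and sum: 2·1 + -2·1 + -2·-1 + -4·2 + -3·-1 + 3·3 + -1·1.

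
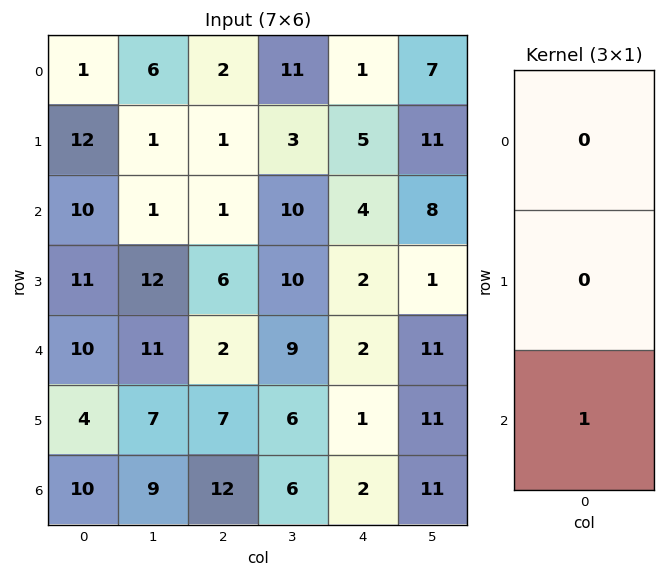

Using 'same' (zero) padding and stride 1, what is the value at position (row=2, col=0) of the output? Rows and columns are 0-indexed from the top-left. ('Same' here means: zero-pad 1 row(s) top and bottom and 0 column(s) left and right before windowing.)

The receptive field on the zero-padded input at this output position is [12 / 10 / 11]. Elementwise product with the kernel and sum: 11·1.

11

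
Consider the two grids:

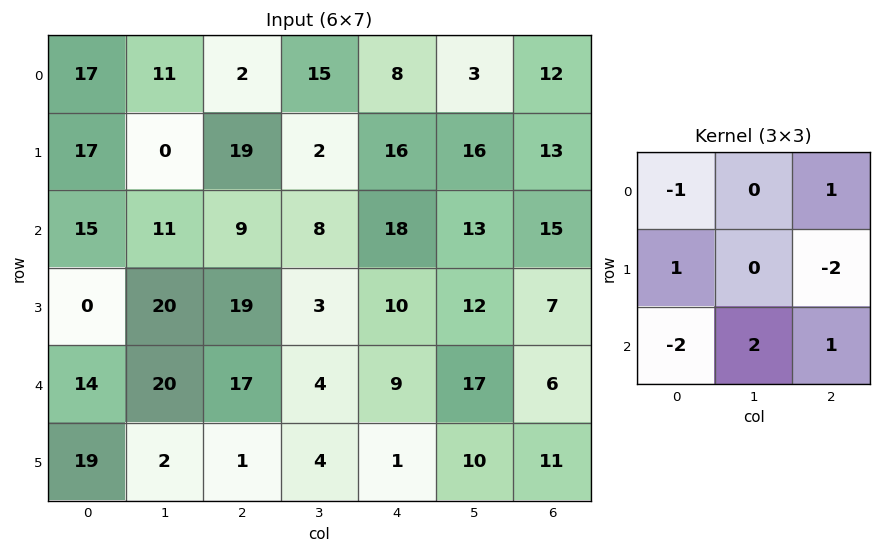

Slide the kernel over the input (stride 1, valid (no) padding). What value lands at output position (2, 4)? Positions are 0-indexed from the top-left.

15

The receptive field on the input at this output position is [18 13 15 / 10 12 7 / 9 17 6]. Elementwise product with the kernel and sum: 18·-1 + 15·1 + 10·1 + 7·-2 + 9·-2 + 17·2 + 6·1.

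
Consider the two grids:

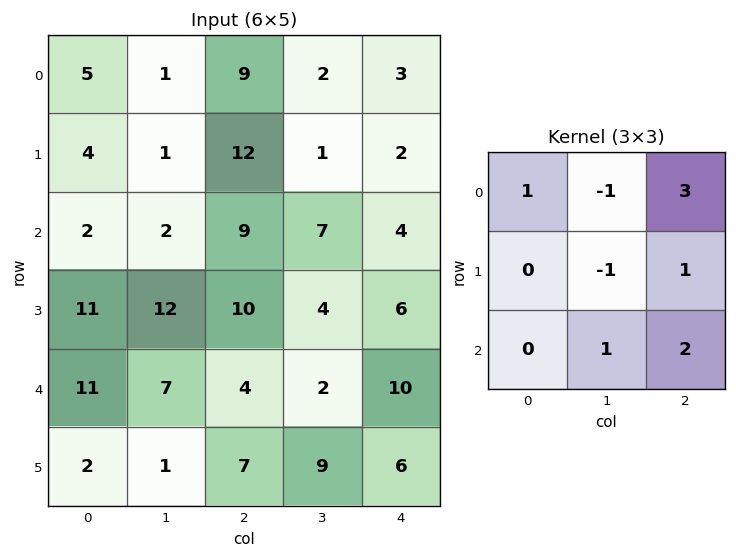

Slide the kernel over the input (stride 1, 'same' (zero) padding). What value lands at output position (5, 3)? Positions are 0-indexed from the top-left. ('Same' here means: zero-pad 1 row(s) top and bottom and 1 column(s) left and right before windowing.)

29

The receptive field on the zero-padded input at this output position is [4 2 10 / 7 9 6 / 0 0 0]. Elementwise product with the kernel and sum: 4·1 + 2·-1 + 10·3 + 9·-1 + 6·1 + 0·1 + 0·2.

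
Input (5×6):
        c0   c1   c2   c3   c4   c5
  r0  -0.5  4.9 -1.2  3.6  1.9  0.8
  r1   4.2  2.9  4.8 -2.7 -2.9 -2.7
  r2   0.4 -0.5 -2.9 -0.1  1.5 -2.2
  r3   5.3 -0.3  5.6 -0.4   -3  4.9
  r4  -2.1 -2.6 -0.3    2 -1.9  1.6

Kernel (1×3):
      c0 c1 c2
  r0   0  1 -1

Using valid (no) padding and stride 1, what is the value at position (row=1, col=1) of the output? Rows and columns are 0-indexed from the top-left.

7.5

The receptive field on the input at this output position is [2.9 4.8 -2.7]. Elementwise product with the kernel and sum: 4.8·1 + -2.7·-1.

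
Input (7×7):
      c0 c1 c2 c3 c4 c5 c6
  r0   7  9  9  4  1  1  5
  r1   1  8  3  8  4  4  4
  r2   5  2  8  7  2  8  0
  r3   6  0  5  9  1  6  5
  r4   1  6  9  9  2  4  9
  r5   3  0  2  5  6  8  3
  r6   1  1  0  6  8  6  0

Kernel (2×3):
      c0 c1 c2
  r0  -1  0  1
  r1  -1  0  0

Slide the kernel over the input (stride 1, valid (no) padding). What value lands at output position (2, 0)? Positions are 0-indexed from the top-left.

-3

The receptive field on the input at this output position is [5 2 8 / 6 0 5]. Elementwise product with the kernel and sum: 5·-1 + 8·1 + 6·-1.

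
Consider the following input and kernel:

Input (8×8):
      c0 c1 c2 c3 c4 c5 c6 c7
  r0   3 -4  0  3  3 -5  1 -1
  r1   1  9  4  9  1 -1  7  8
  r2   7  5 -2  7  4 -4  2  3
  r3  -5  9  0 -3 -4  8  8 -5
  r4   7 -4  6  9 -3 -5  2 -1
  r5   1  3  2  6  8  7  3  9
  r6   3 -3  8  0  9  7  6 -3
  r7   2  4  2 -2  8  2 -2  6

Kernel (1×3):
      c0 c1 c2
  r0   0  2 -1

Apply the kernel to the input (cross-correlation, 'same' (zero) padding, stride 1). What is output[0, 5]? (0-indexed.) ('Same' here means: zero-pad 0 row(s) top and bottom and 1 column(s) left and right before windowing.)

-11

The receptive field on the zero-padded input at this output position is [3 -5 1]. Elementwise product with the kernel and sum: -5·2 + 1·-1.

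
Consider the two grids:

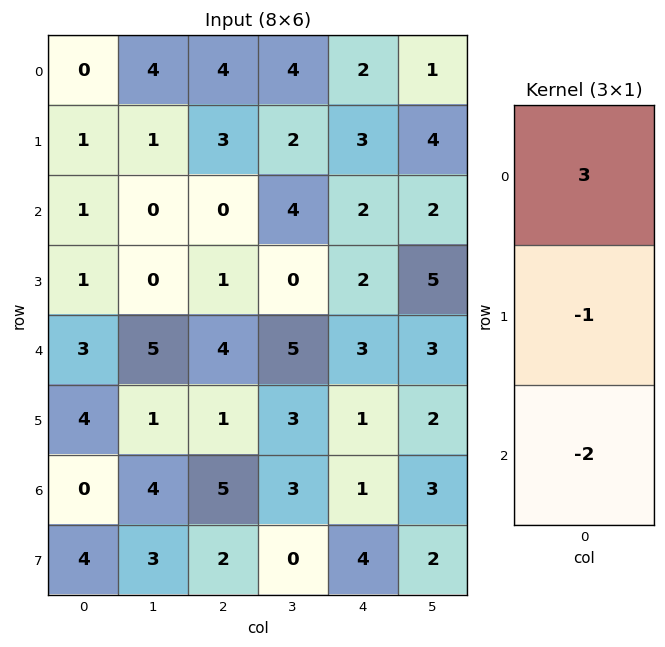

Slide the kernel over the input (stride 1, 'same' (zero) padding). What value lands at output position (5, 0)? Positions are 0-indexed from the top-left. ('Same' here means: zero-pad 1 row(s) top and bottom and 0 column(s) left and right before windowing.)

The receptive field on the zero-padded input at this output position is [3 / 4 / 0]. Elementwise product with the kernel and sum: 3·3 + 4·-1 + 0·-2.

5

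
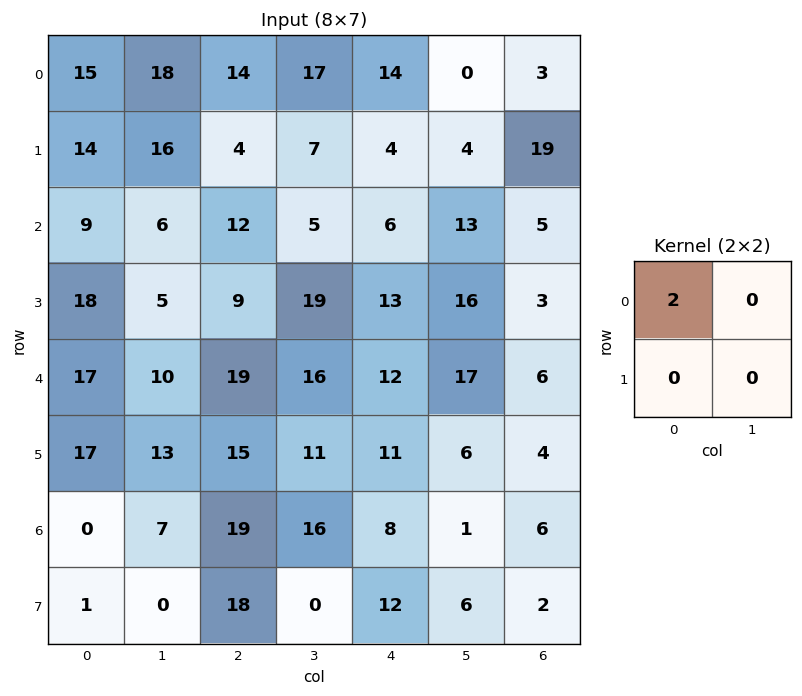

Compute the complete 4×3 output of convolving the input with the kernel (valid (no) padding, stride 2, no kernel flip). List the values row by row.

30 28 28
18 24 12
34 38 24
0 38 16

Output[0,0]: The receptive field on the input at this output position is [15 18 / 14 16]. Elementwise product with the kernel and sum: 15·2.
Output[0,1]: The receptive field on the input at this output position is [14 17 / 4 7]. Elementwise product with the kernel and sum: 14·2.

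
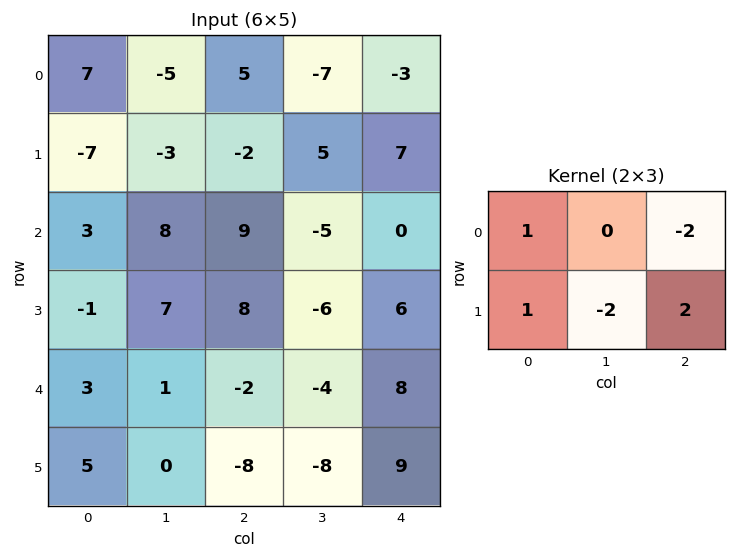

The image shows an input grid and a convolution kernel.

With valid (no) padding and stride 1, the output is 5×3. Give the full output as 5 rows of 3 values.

Output[0,0]: The receptive field on the input at this output position is [7 -5 5 / -7 -3 -2]. Elementwise product with the kernel and sum: 7·1 + 5·-2 + -7·1 + -3·-2 + -2·2.
Output[0,1]: The receptive field on the input at this output position is [-5 5 -7 / -3 -2 5]. Elementwise product with the kernel and sum: -5·1 + -7·-2 + -3·1 + -2·-2 + 5·2.

-8 20 13
2 -33 3
-14 -3 41
-20 16 18
-4 9 8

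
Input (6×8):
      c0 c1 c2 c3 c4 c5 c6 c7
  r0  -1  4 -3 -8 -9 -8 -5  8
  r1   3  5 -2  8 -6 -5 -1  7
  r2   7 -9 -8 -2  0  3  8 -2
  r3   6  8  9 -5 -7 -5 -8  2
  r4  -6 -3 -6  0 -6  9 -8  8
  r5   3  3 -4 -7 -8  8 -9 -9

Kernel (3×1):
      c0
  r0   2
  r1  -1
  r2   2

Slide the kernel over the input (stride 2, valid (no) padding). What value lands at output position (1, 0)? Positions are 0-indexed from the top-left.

The receptive field on the input at this output position is [7 / 6 / -6]. Elementwise product with the kernel and sum: 7·2 + 6·-1 + -6·2.

-4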